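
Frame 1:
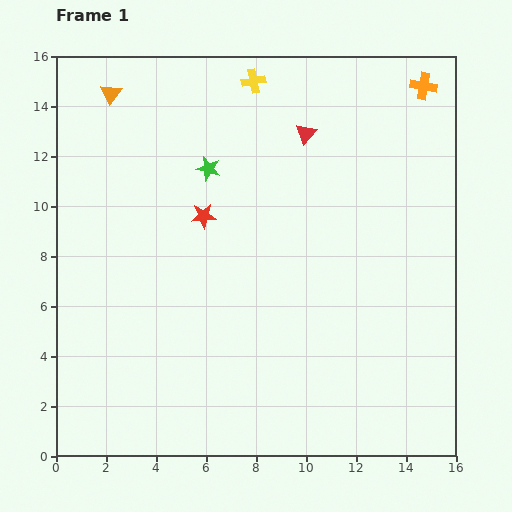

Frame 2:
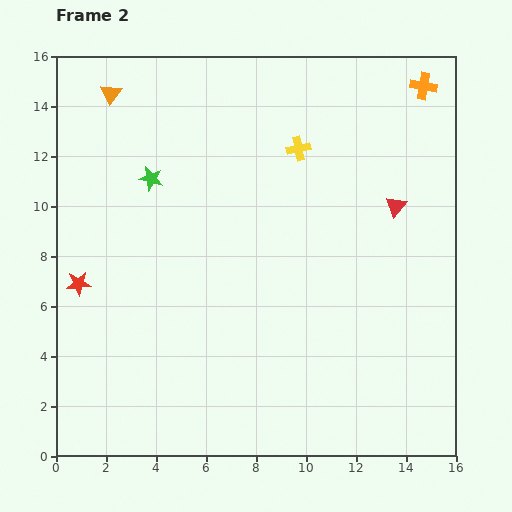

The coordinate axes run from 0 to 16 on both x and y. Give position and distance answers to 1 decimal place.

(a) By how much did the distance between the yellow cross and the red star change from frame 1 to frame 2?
+4.5

Distance in frame 1: 5.8. Distance in frame 2: 10.3.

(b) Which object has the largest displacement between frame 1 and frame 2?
the red star

(moved 5.7; next 4.6)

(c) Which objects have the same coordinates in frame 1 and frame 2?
the orange cross, the orange triangle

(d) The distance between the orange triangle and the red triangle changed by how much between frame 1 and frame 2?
+4.3

Distance in frame 1: 8.0. Distance in frame 2: 12.3.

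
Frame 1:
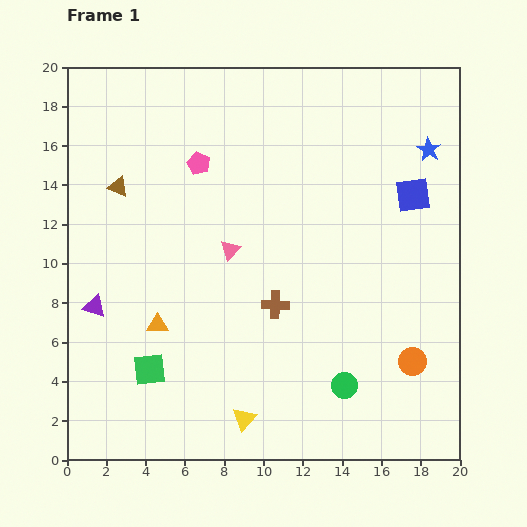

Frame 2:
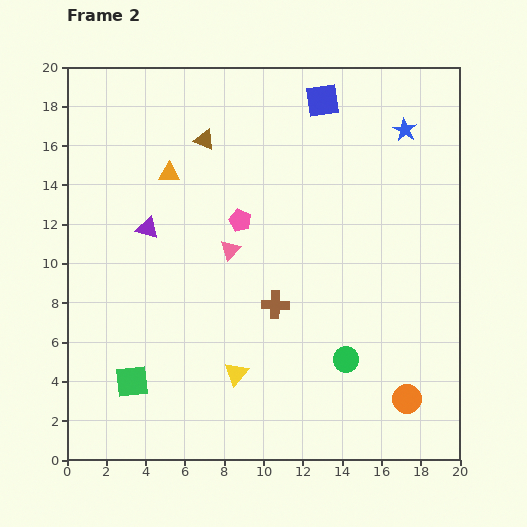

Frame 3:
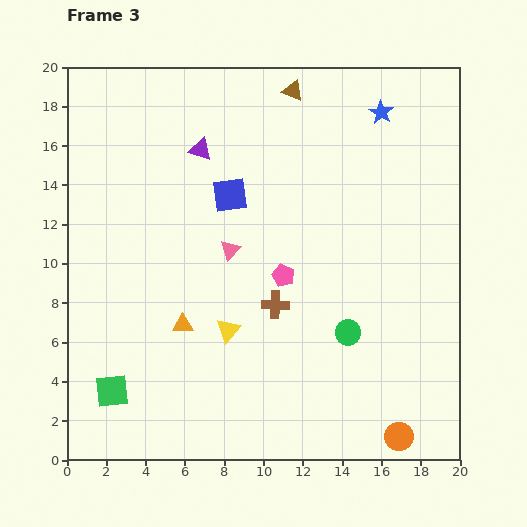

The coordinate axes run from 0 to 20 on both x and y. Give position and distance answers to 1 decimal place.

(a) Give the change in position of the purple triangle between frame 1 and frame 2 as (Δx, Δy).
(2.7, 4.0)

The purple triangle was at (1.4, 7.8) in frame 1 and (4.1, 11.8) in frame 2.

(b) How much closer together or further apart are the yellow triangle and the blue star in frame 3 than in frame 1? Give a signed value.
-3.0

Distance in frame 1: 16.6. Distance in frame 3: 13.6.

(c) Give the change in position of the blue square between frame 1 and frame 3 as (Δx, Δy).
(-9.3, 0.0)

The blue square was at (17.6, 13.5) in frame 1 and (8.3, 13.5) in frame 3.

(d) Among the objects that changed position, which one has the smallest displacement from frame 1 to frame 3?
the orange triangle

(moved 1.3)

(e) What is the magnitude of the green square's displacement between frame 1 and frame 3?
2.2

The green square moved from (4.2, 4.6) to (2.3, 3.5), a distance of √(1.9² + 1.1²) ≈ 2.2.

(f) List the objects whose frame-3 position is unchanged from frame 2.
the brown cross, the pink triangle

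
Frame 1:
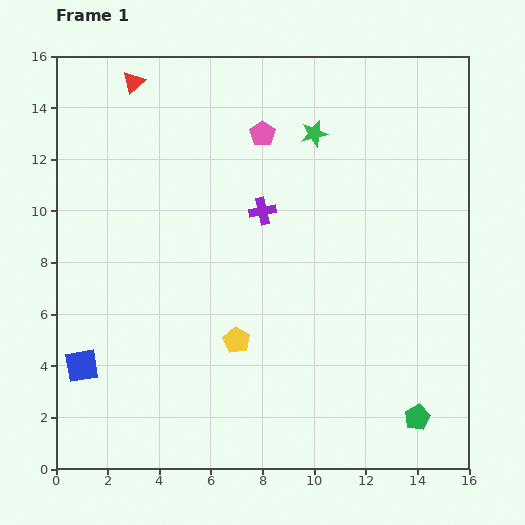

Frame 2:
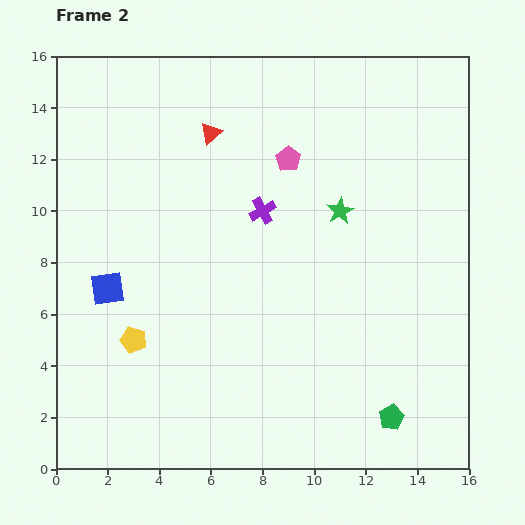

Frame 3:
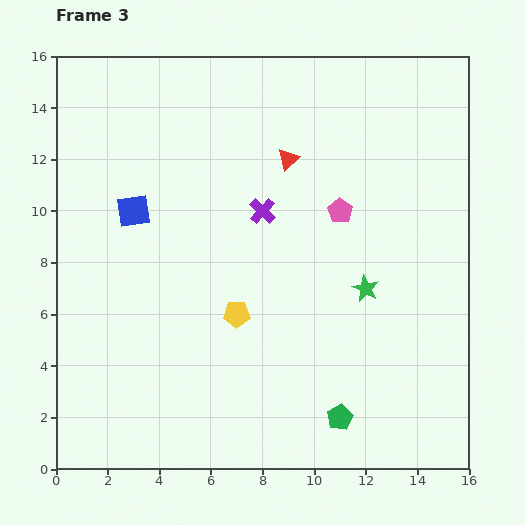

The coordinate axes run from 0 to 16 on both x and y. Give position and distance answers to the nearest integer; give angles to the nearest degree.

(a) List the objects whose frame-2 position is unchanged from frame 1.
the purple cross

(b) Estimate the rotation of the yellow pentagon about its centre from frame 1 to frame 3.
30° counter-clockwise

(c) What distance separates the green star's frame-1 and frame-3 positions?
6

The green star moved from (10, 13) to (12, 7), a distance of √(2² + 6²) ≈ 6.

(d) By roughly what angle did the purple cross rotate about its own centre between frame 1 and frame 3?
36° counter-clockwise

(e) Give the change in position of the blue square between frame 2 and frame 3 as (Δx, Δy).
(1, 3)

The blue square was at (2, 7) in frame 2 and (3, 10) in frame 3.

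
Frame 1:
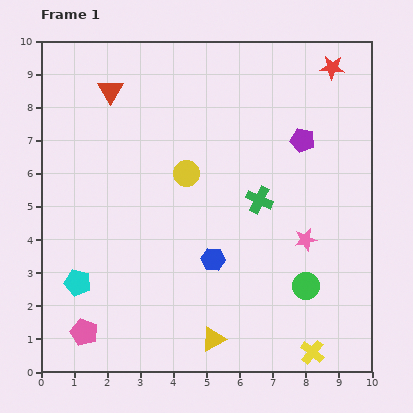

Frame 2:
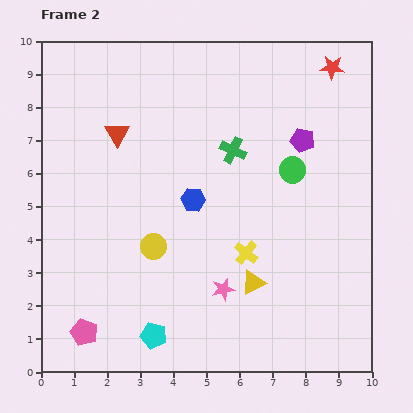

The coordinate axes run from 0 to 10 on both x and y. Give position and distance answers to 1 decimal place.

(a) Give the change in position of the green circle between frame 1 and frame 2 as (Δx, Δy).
(-0.4, 3.5)

The green circle was at (8.0, 2.6) in frame 1 and (7.6, 6.1) in frame 2.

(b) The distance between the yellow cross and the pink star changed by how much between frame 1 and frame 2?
-2.1

Distance in frame 1: 3.4. Distance in frame 2: 1.3.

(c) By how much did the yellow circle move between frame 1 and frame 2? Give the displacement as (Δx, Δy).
(-1.0, -2.2)

The yellow circle was at (4.4, 6.0) in frame 1 and (3.4, 3.8) in frame 2.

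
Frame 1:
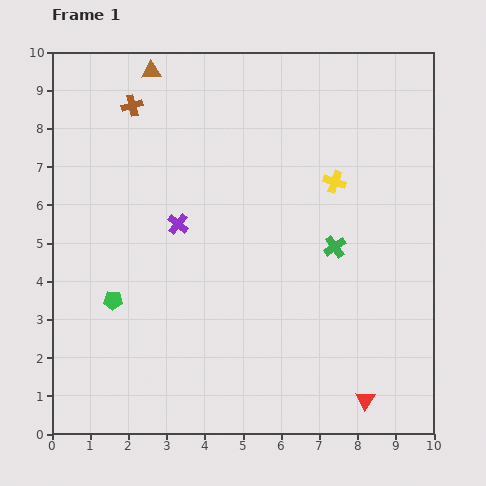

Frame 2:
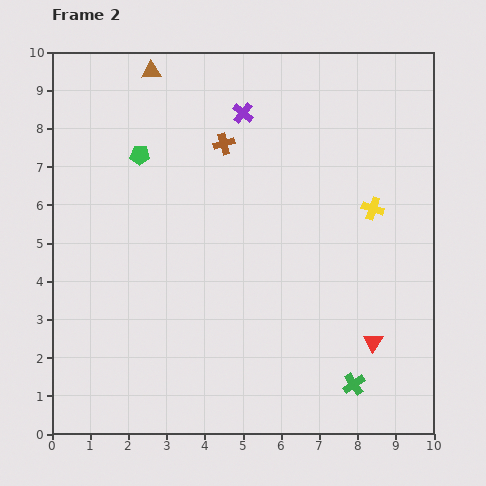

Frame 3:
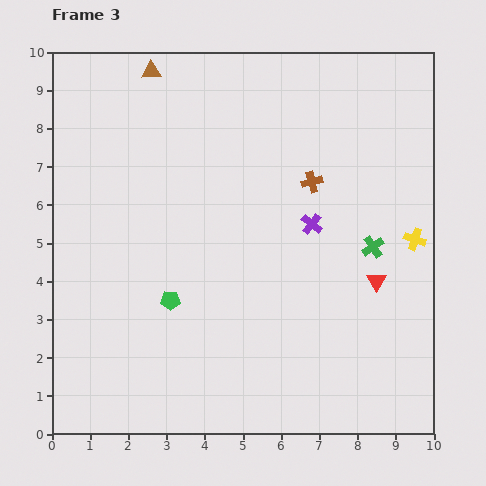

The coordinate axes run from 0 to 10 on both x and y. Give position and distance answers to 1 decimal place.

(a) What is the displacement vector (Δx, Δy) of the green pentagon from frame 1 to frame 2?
(0.7, 3.8)

The green pentagon was at (1.6, 3.5) in frame 1 and (2.3, 7.3) in frame 2.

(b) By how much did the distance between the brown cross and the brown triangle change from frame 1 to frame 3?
+4.1

Distance in frame 1: 1.0. Distance in frame 3: 5.1.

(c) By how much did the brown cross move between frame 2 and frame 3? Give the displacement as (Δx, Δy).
(2.3, -1.0)

The brown cross was at (4.5, 7.6) in frame 2 and (6.8, 6.6) in frame 3.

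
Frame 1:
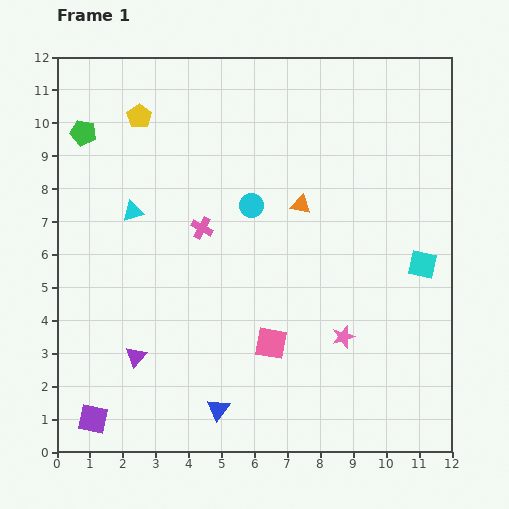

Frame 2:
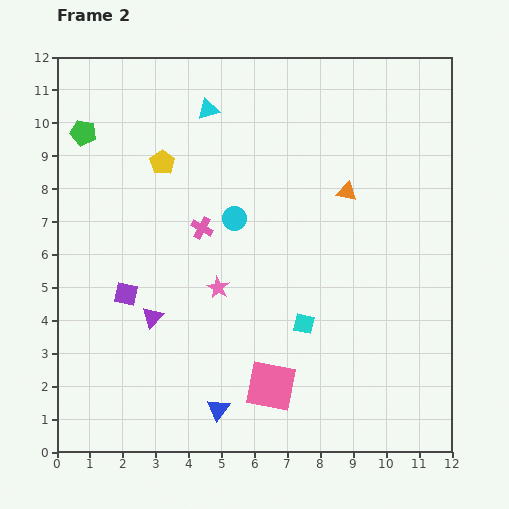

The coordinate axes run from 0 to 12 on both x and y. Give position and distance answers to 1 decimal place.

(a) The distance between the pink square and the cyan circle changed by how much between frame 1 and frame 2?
+1.0

Distance in frame 1: 4.2. Distance in frame 2: 5.2.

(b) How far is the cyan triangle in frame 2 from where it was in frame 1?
3.9

The cyan triangle moved from (2.3, 7.3) to (4.6, 10.4), a distance of √(2.3² + 3.1²) ≈ 3.9.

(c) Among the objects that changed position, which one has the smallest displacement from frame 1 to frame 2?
the cyan circle

(moved 0.6)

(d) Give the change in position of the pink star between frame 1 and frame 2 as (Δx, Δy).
(-3.8, 1.5)

The pink star was at (8.7, 3.5) in frame 1 and (4.9, 5.0) in frame 2.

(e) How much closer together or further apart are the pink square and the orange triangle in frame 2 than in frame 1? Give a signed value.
+2.0

Distance in frame 1: 4.3. Distance in frame 2: 6.3.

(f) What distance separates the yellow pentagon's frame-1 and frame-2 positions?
1.6

The yellow pentagon moved from (2.5, 10.2) to (3.2, 8.8), a distance of √(0.7² + 1.4²) ≈ 1.6.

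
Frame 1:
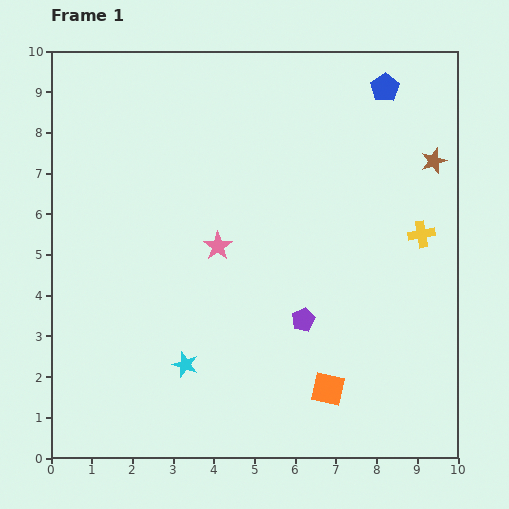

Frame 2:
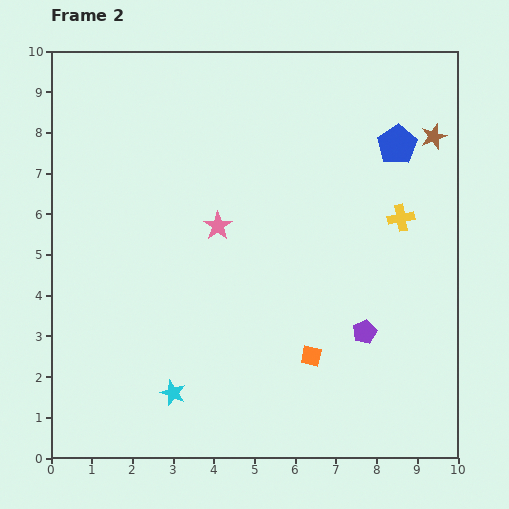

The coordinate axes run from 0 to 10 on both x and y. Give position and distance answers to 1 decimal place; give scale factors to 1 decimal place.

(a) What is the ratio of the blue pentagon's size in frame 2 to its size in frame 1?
1.4×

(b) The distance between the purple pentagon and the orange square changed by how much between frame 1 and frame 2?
-0.4

Distance in frame 1: 1.8. Distance in frame 2: 1.4.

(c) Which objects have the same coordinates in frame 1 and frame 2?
none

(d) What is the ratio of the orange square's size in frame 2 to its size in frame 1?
0.6×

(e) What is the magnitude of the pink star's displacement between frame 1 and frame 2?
0.5

The pink star moved from (4.1, 5.2) to (4.1, 5.7), a distance of √(0.0² + 0.5²) ≈ 0.5.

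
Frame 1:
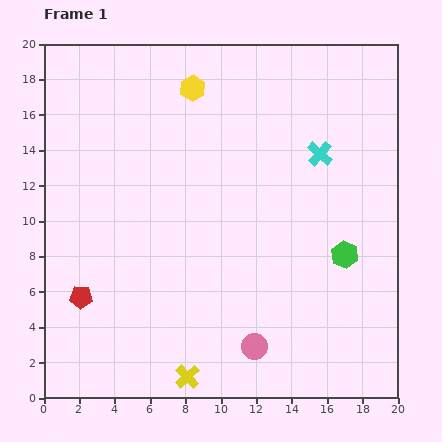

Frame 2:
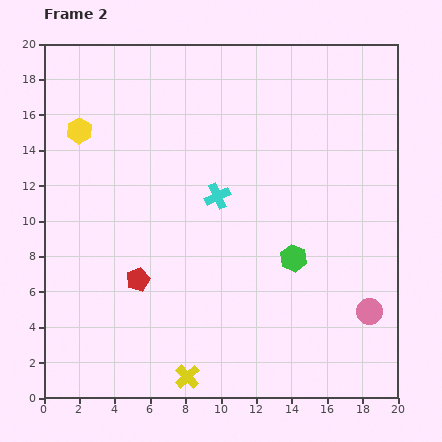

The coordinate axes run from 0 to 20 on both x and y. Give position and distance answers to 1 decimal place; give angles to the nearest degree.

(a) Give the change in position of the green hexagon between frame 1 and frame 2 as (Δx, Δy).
(-2.9, -0.2)

The green hexagon was at (17.0, 8.1) in frame 1 and (14.1, 7.9) in frame 2.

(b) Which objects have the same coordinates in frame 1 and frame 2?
the yellow cross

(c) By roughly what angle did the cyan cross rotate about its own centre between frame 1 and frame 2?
23° clockwise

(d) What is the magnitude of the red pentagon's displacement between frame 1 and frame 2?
3.4

The red pentagon moved from (2.1, 5.7) to (5.3, 6.7), a distance of √(3.2² + 1.0²) ≈ 3.4.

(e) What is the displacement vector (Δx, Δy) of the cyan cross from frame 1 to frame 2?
(-5.8, -2.4)

The cyan cross was at (15.6, 13.8) in frame 1 and (9.8, 11.4) in frame 2.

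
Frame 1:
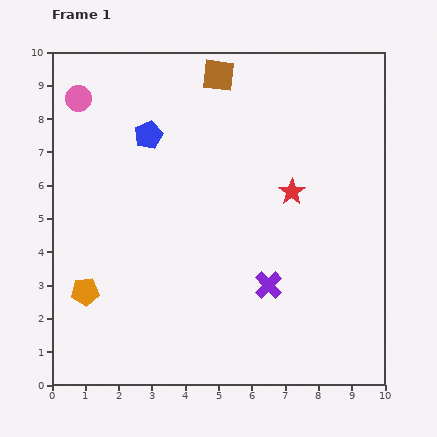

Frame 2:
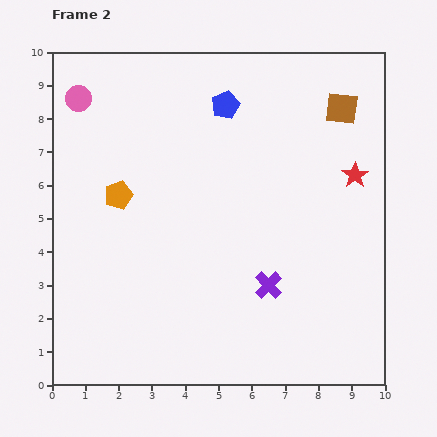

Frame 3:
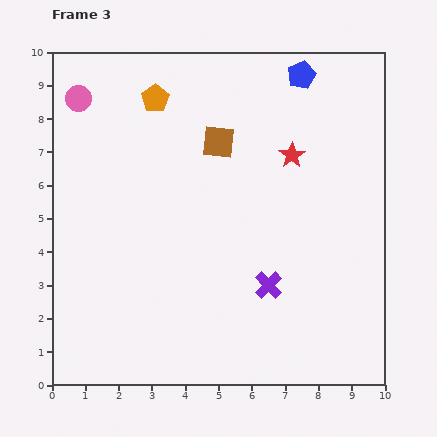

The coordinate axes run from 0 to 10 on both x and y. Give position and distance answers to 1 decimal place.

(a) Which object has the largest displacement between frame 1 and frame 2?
the brown square

(moved 3.8; next 3.1)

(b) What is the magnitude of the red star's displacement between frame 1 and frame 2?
2.0

The red star moved from (7.2, 5.8) to (9.1, 6.3), a distance of √(1.9² + 0.5²) ≈ 2.0.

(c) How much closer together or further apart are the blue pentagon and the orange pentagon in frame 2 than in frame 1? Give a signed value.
-0.9

Distance in frame 1: 5.1. Distance in frame 2: 4.2.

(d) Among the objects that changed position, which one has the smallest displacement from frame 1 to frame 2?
the red star

(moved 2.0)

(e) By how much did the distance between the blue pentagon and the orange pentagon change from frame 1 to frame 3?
-0.6

Distance in frame 1: 5.1. Distance in frame 3: 4.5.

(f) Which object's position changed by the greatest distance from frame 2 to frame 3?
the brown square

(moved 3.8; next 3.1)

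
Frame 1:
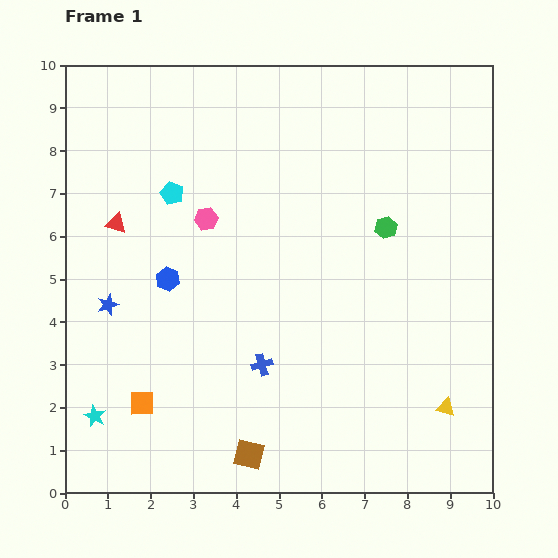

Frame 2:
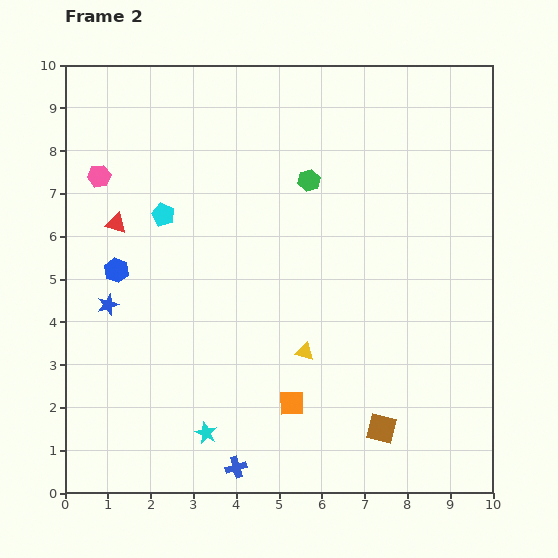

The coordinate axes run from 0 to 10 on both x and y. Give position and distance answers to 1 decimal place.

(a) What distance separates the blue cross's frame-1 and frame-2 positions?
2.5

The blue cross moved from (4.6, 3.0) to (4.0, 0.6), a distance of √(0.6² + 2.4²) ≈ 2.5.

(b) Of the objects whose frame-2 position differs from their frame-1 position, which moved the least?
the cyan pentagon

(moved 0.5)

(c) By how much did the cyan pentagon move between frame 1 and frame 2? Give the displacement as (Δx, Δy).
(-0.2, -0.5)

The cyan pentagon was at (2.5, 7.0) in frame 1 and (2.3, 6.5) in frame 2.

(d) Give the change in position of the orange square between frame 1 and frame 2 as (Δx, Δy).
(3.5, 0.0)

The orange square was at (1.8, 2.1) in frame 1 and (5.3, 2.1) in frame 2.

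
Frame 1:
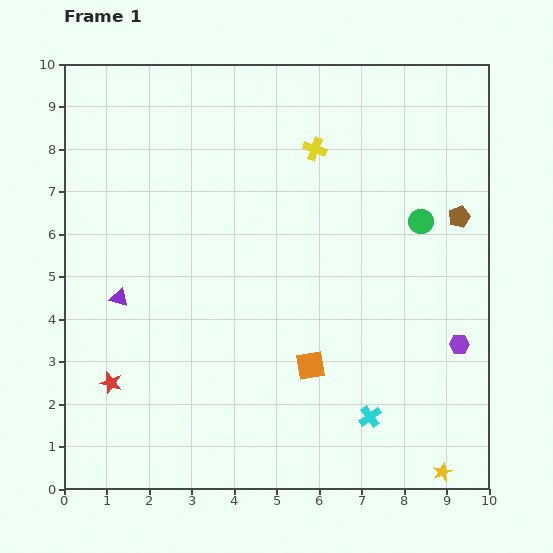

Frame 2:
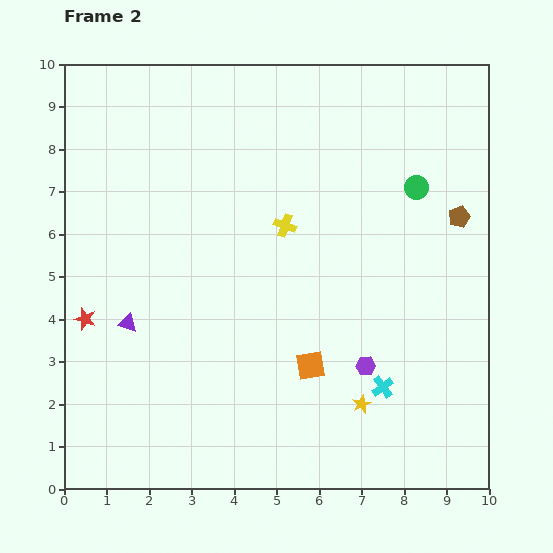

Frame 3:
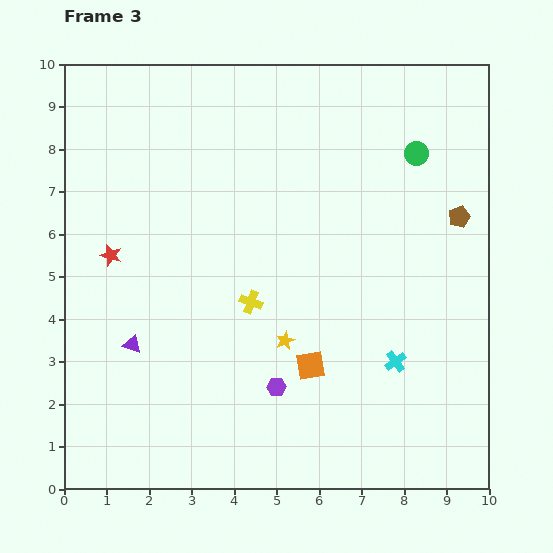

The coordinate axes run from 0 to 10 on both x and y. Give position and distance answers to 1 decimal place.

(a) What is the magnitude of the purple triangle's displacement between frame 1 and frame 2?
0.6

The purple triangle moved from (1.3, 4.5) to (1.5, 3.9), a distance of √(0.2² + 0.6²) ≈ 0.6.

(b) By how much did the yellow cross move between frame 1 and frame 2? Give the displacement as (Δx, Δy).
(-0.7, -1.8)

The yellow cross was at (5.9, 8.0) in frame 1 and (5.2, 6.2) in frame 2.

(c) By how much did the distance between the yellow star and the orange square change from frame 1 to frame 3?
-3.2

Distance in frame 1: 4.0. Distance in frame 3: 0.8.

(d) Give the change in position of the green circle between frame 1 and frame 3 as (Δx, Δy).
(-0.1, 1.6)

The green circle was at (8.4, 6.3) in frame 1 and (8.3, 7.9) in frame 3.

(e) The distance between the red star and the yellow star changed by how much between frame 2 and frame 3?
-2.2

Distance in frame 2: 6.8. Distance in frame 3: 4.6.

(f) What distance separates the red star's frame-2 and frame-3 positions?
1.6

The red star moved from (0.5, 4.0) to (1.1, 5.5), a distance of √(0.6² + 1.5²) ≈ 1.6.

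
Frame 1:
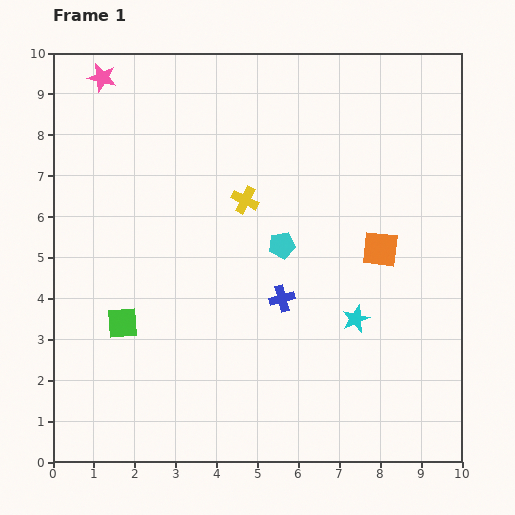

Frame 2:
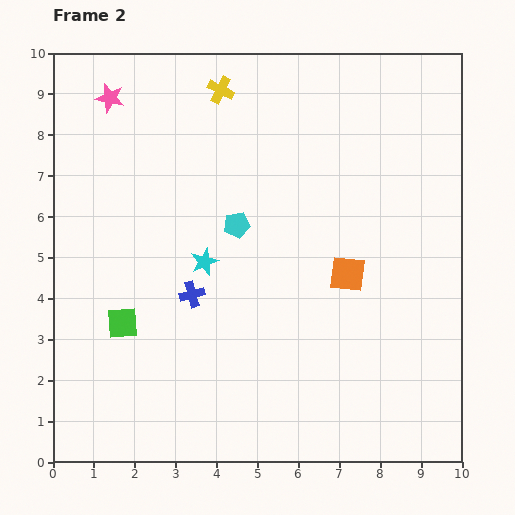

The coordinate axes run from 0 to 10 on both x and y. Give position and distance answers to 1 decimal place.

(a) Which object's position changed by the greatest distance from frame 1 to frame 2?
the cyan star

(moved 4.0; next 2.8)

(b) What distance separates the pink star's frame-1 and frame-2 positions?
0.5

The pink star moved from (1.2, 9.4) to (1.4, 8.9), a distance of √(0.2² + 0.5²) ≈ 0.5.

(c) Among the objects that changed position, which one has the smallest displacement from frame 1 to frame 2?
the pink star

(moved 0.5)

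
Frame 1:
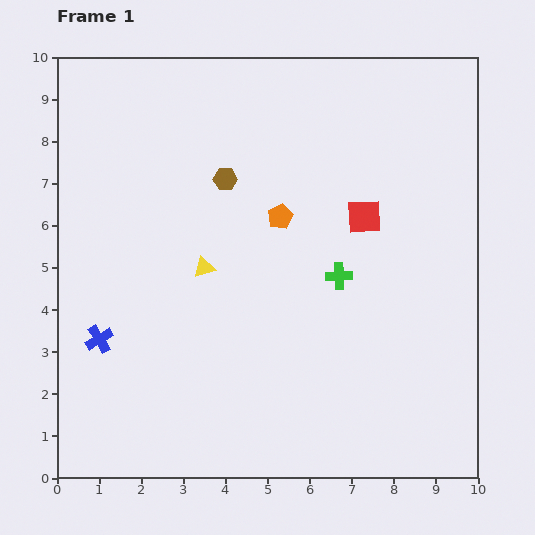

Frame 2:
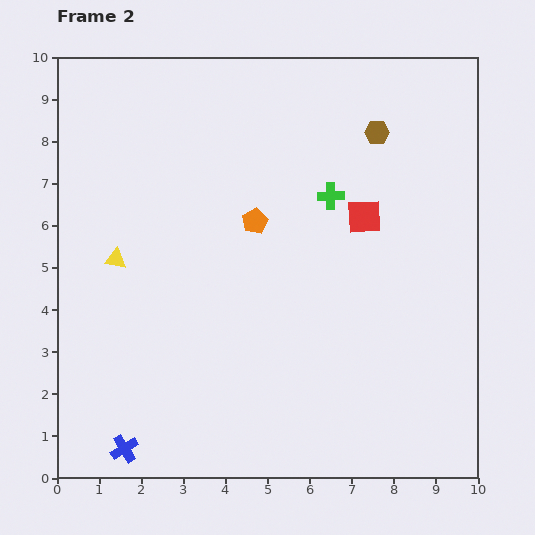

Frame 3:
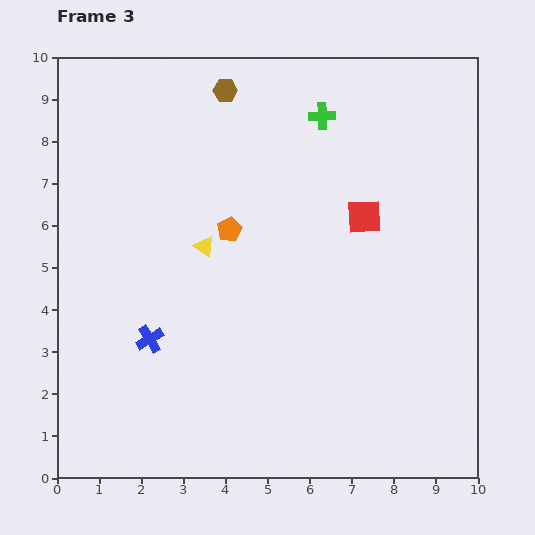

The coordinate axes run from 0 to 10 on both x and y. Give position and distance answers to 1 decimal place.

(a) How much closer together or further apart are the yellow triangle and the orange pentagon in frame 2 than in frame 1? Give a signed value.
+1.2

Distance in frame 1: 2.2. Distance in frame 2: 3.4.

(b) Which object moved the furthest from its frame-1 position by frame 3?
the green cross

(moved 3.8; next 2.1)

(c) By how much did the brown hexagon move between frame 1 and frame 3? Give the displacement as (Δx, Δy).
(0.0, 2.1)

The brown hexagon was at (4.0, 7.1) in frame 1 and (4.0, 9.2) in frame 3.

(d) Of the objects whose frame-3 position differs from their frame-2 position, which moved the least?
the orange pentagon

(moved 0.6)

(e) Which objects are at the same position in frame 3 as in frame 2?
the red square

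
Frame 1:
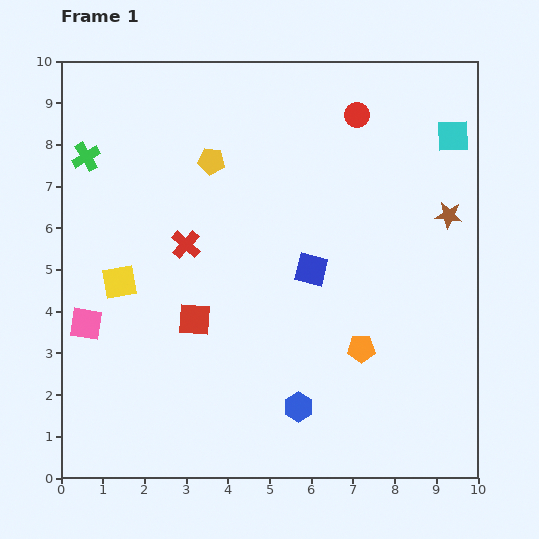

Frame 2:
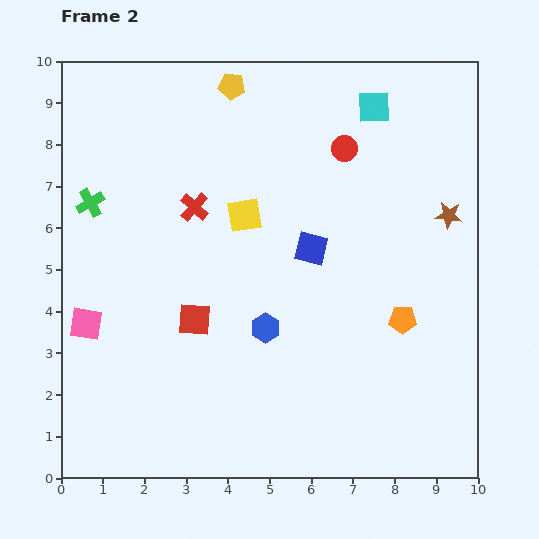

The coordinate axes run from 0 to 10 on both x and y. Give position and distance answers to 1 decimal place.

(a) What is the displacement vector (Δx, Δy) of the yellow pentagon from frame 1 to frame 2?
(0.5, 1.8)

The yellow pentagon was at (3.6, 7.6) in frame 1 and (4.1, 9.4) in frame 2.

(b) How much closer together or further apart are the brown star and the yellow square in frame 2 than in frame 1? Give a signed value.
-3.2

Distance in frame 1: 8.1. Distance in frame 2: 4.9.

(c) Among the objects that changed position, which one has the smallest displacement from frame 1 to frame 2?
the blue square

(moved 0.5)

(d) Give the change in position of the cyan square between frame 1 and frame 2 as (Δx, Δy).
(-1.9, 0.7)

The cyan square was at (9.4, 8.2) in frame 1 and (7.5, 8.9) in frame 2.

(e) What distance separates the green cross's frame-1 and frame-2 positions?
1.1

The green cross moved from (0.6, 7.7) to (0.7, 6.6), a distance of √(0.1² + 1.1²) ≈ 1.1.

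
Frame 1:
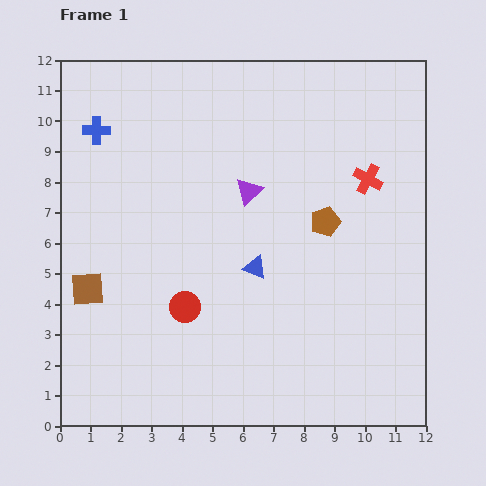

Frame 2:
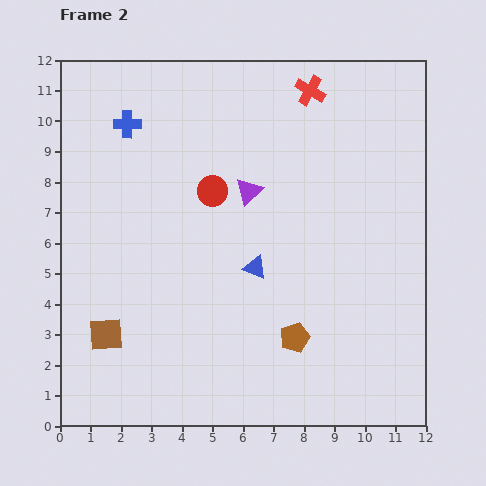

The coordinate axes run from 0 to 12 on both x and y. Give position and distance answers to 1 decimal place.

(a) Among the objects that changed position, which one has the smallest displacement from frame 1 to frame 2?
the blue cross

(moved 1.0)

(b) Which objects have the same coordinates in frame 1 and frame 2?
the blue triangle, the purple triangle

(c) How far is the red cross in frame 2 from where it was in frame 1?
3.5

The red cross moved from (10.1, 8.1) to (8.2, 11.0), a distance of √(1.9² + 2.9²) ≈ 3.5.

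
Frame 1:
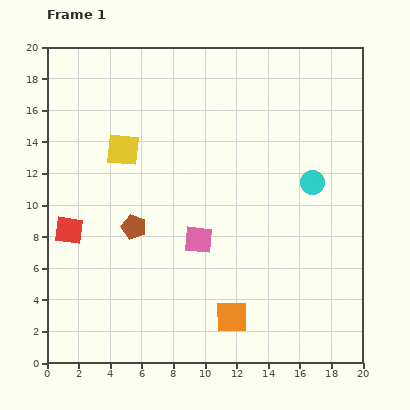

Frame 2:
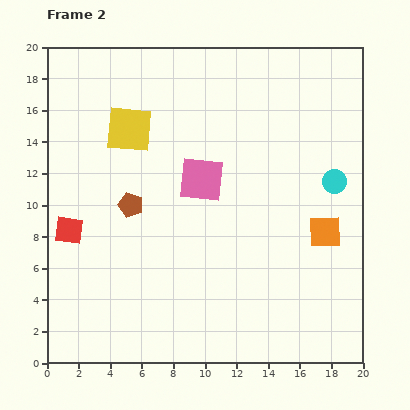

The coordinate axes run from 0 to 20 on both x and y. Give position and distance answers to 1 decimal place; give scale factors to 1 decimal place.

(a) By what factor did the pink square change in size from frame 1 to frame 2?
1.6×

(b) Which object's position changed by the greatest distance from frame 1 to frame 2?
the orange square

(moved 8.0; next 3.8)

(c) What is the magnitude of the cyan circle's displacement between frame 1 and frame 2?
1.4

The cyan circle moved from (16.8, 11.4) to (18.2, 11.5), a distance of √(1.4² + 0.1²) ≈ 1.4.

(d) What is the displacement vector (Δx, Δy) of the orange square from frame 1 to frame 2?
(5.9, 5.4)

The orange square was at (11.7, 2.9) in frame 1 and (17.6, 8.3) in frame 2.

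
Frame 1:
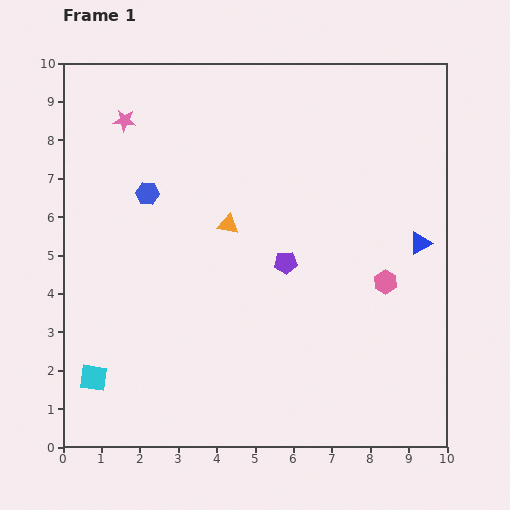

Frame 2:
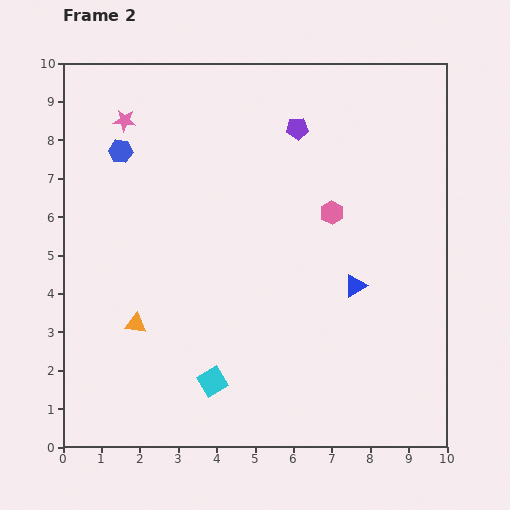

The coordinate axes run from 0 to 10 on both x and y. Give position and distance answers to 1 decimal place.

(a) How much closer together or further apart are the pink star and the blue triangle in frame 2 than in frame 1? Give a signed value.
-0.9

Distance in frame 1: 8.3. Distance in frame 2: 7.4.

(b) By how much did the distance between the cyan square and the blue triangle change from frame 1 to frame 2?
-4.7

Distance in frame 1: 9.2. Distance in frame 2: 4.5.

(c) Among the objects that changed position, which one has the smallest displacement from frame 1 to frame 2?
the blue hexagon

(moved 1.3)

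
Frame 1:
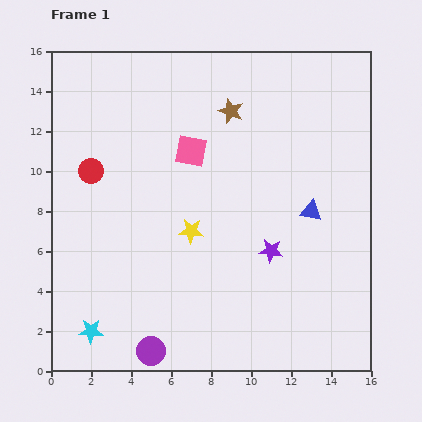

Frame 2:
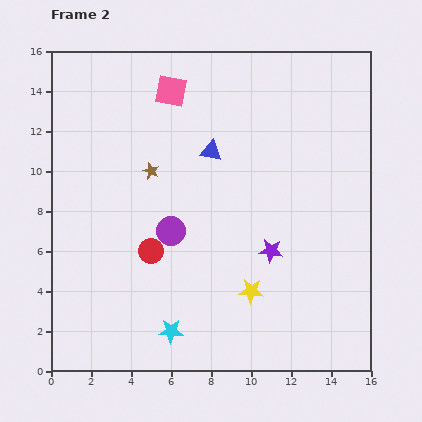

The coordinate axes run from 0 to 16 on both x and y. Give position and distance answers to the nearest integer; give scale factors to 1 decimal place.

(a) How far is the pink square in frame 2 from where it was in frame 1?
3

The pink square moved from (7, 11) to (6, 14), a distance of √(1² + 3²) ≈ 3.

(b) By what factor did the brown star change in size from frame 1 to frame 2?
0.7×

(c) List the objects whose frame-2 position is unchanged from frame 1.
the purple star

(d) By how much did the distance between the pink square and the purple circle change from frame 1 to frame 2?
-3

Distance in frame 1: 10. Distance in frame 2: 7.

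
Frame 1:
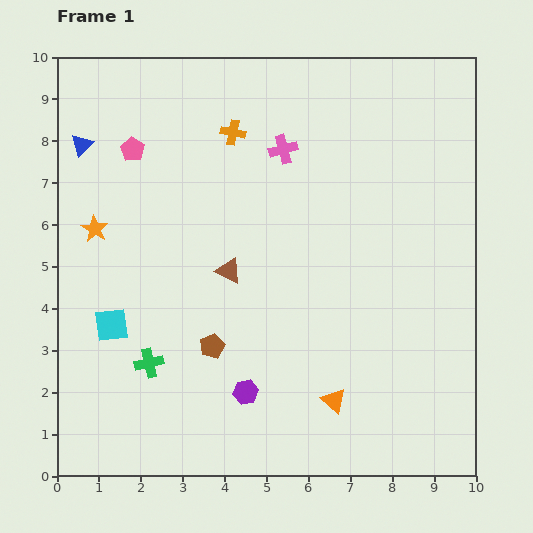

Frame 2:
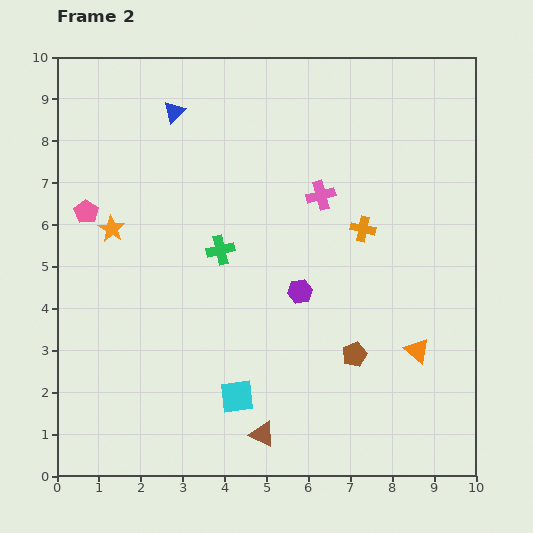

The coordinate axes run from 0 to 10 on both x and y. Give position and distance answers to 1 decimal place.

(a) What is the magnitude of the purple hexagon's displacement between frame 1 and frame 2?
2.7

The purple hexagon moved from (4.5, 2.0) to (5.8, 4.4), a distance of √(1.3² + 2.4²) ≈ 2.7.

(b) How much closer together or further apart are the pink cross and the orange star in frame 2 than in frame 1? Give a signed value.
+0.2

Distance in frame 1: 4.9. Distance in frame 2: 5.1.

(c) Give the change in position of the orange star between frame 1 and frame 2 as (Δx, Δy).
(0.4, 0.0)

The orange star was at (0.9, 5.9) in frame 1 and (1.3, 5.9) in frame 2.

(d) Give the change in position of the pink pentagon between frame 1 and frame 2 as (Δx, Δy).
(-1.1, -1.5)

The pink pentagon was at (1.8, 7.8) in frame 1 and (0.7, 6.3) in frame 2.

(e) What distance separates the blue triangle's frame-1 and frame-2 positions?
2.3

The blue triangle moved from (0.6, 7.9) to (2.8, 8.7), a distance of √(2.2² + 0.8²) ≈ 2.3.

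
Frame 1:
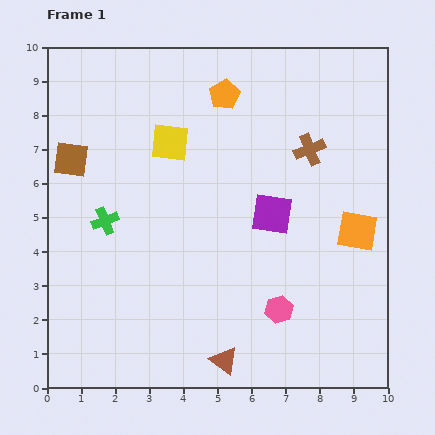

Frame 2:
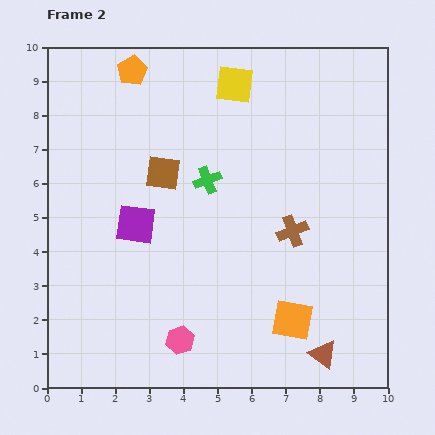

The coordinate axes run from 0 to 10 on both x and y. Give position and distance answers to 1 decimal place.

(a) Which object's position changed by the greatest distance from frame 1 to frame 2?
the purple square

(moved 4.0; next 3.2)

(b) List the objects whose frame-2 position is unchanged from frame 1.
none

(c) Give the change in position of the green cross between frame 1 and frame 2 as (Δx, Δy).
(3.0, 1.2)

The green cross was at (1.7, 4.9) in frame 1 and (4.7, 6.1) in frame 2.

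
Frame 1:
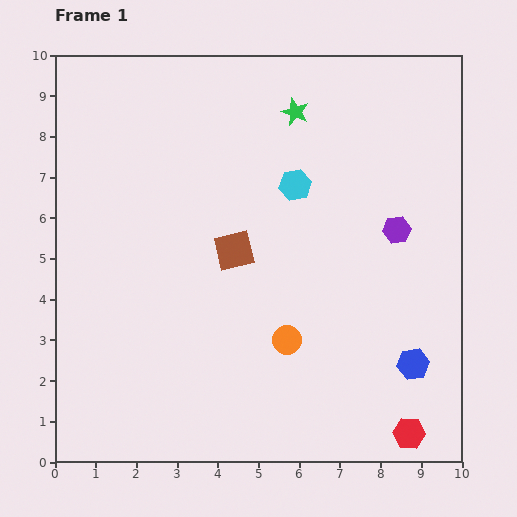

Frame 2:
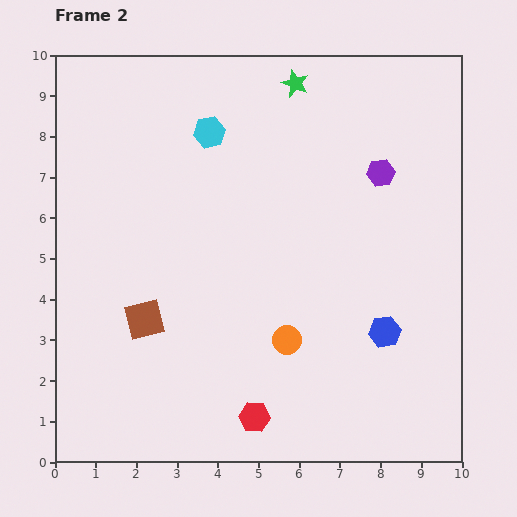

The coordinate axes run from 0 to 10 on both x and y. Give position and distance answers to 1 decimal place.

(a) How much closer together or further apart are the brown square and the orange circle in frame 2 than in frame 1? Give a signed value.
+0.9

Distance in frame 1: 2.6. Distance in frame 2: 3.5.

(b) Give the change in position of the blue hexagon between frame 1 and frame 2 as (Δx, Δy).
(-0.7, 0.8)

The blue hexagon was at (8.8, 2.4) in frame 1 and (8.1, 3.2) in frame 2.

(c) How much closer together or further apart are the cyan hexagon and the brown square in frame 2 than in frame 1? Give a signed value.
+2.7

Distance in frame 1: 2.2. Distance in frame 2: 4.9.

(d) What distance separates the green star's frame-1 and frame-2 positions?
0.7

The green star moved from (5.9, 8.6) to (5.9, 9.3), a distance of √(0.0² + 0.7²) ≈ 0.7.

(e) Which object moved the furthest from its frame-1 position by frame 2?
the red hexagon

(moved 3.8; next 2.8)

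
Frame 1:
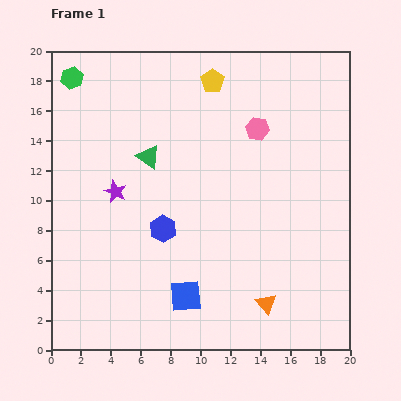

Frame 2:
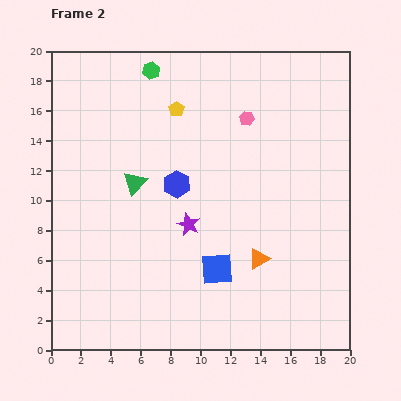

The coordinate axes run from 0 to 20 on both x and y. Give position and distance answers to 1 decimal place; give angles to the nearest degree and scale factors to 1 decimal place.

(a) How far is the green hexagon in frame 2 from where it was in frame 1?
5.3

The green hexagon moved from (1.4, 18.2) to (6.7, 18.7), a distance of √(5.3² + 0.5²) ≈ 5.3.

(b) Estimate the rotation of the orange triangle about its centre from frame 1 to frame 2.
42° clockwise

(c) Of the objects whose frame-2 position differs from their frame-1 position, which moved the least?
the pink hexagon

(moved 1.0)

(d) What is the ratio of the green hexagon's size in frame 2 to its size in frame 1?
0.8×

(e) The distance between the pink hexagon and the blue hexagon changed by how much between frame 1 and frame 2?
-2.8

Distance in frame 1: 9.2. Distance in frame 2: 6.4.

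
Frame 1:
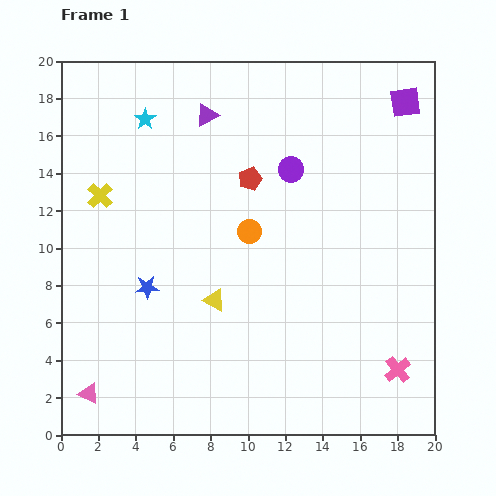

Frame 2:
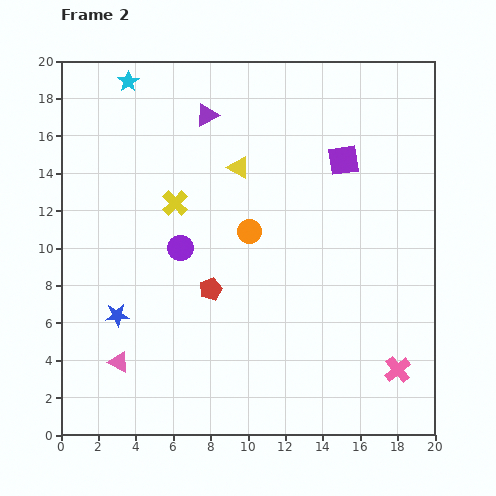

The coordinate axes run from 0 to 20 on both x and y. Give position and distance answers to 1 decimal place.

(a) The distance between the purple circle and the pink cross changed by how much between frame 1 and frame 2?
+1.2

Distance in frame 1: 12.1. Distance in frame 2: 13.3.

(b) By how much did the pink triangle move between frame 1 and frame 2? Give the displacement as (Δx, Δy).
(1.6, 1.7)

The pink triangle was at (1.5, 2.2) in frame 1 and (3.1, 3.9) in frame 2.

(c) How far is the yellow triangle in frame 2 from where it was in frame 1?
7.2

The yellow triangle moved from (8.2, 7.2) to (9.5, 14.3), a distance of √(1.3² + 7.1²) ≈ 7.2.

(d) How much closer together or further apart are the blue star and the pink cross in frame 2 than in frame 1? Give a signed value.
+1.2

Distance in frame 1: 14.1. Distance in frame 2: 15.3.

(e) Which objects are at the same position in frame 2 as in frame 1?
the purple triangle, the pink cross, the orange circle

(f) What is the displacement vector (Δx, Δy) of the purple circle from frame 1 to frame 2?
(-5.9, -4.2)

The purple circle was at (12.3, 14.2) in frame 1 and (6.4, 10.0) in frame 2.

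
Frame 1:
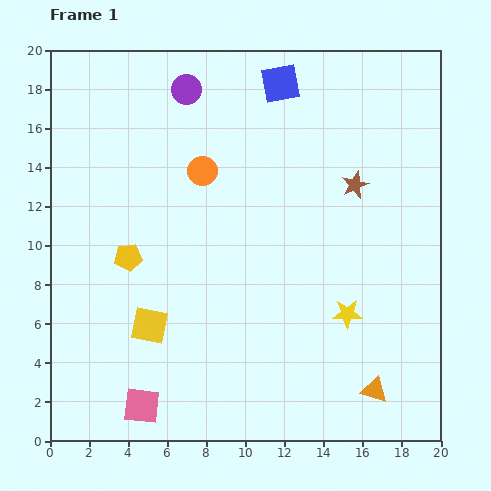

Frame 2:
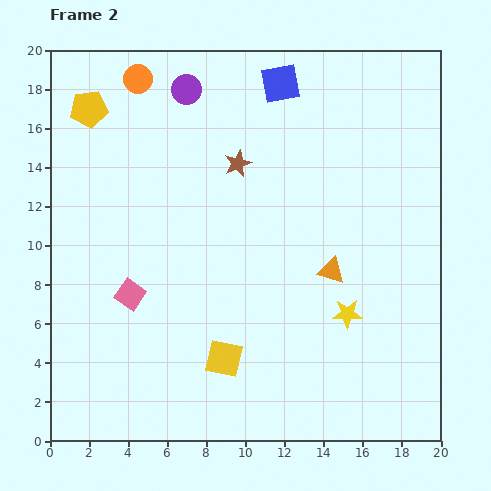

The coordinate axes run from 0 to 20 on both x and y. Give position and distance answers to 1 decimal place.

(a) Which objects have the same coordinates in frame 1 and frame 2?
the purple circle, the yellow star, the blue square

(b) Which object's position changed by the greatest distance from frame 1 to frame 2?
the yellow pentagon

(moved 7.9; next 6.5)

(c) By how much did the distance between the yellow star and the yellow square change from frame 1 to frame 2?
-3.4

Distance in frame 1: 10.1. Distance in frame 2: 6.7.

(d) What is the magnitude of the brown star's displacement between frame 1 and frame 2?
6.1

The brown star moved from (15.6, 13.1) to (9.6, 14.2), a distance of √(6.0² + 1.1²) ≈ 6.1.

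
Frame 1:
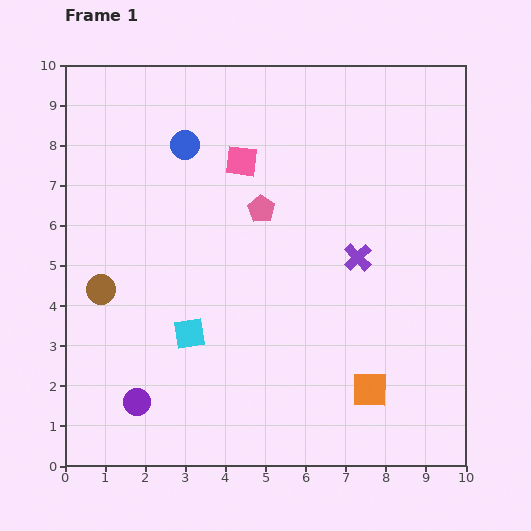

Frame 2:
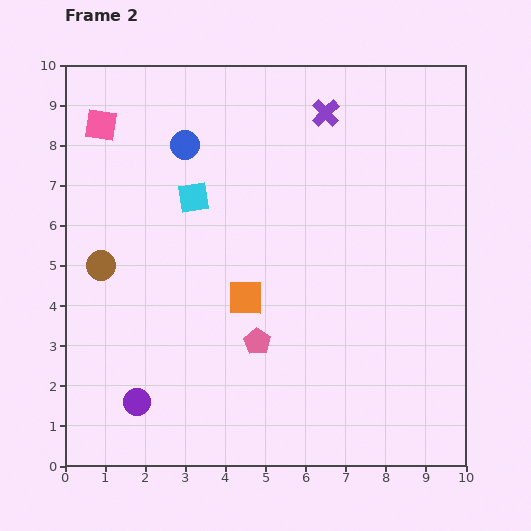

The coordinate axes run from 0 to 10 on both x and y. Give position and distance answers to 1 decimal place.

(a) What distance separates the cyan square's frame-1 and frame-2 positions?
3.4

The cyan square moved from (3.1, 3.3) to (3.2, 6.7), a distance of √(0.1² + 3.4²) ≈ 3.4.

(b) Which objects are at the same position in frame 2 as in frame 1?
the purple circle, the blue circle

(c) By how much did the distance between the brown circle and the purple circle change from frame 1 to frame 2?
+0.6

Distance in frame 1: 2.9. Distance in frame 2: 3.5.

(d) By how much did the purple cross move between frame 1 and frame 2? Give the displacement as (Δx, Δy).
(-0.8, 3.6)

The purple cross was at (7.3, 5.2) in frame 1 and (6.5, 8.8) in frame 2.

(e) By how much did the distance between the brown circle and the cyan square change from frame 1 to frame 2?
+0.4

Distance in frame 1: 2.5. Distance in frame 2: 2.9.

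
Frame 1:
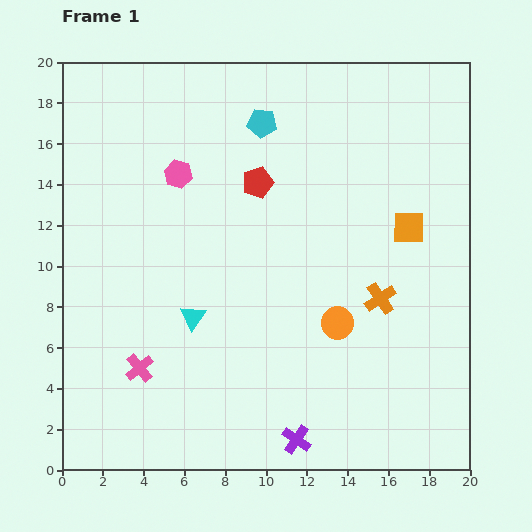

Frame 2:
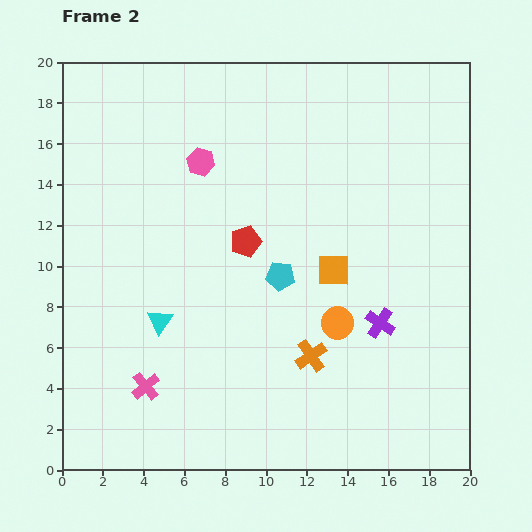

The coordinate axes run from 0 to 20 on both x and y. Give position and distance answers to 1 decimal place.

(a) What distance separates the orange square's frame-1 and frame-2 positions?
4.3

The orange square moved from (17.0, 11.9) to (13.3, 9.8), a distance of √(3.7² + 2.1²) ≈ 4.3.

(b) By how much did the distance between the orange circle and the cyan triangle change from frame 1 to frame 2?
+1.6

Distance in frame 1: 7.1. Distance in frame 2: 8.7.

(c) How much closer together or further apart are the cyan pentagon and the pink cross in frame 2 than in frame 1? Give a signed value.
-4.9

Distance in frame 1: 13.4. Distance in frame 2: 8.5.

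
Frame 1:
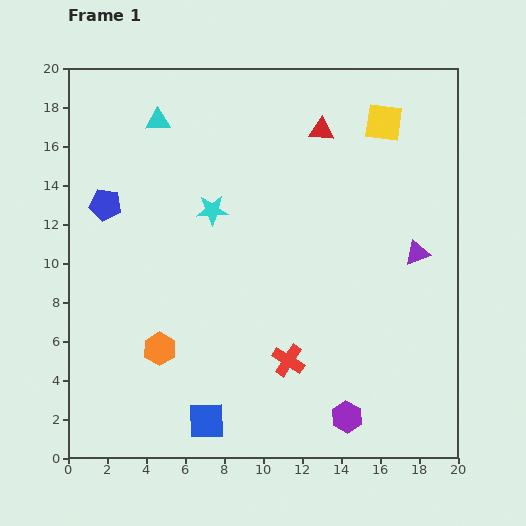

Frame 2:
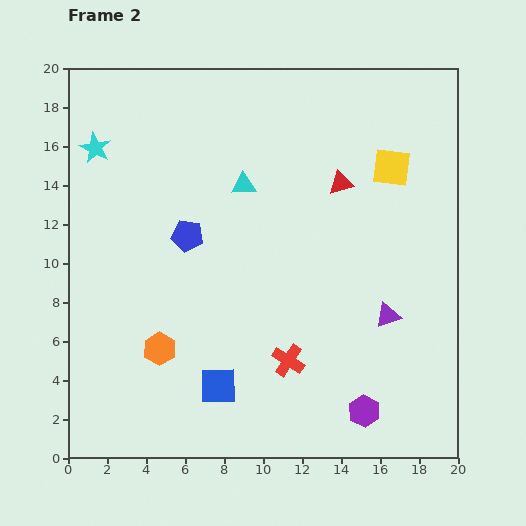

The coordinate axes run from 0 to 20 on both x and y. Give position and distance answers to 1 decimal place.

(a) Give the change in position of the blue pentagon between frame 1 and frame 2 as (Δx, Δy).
(4.2, -1.6)

The blue pentagon was at (1.9, 13.0) in frame 1 and (6.1, 11.4) in frame 2.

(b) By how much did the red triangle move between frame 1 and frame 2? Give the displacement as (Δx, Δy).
(1.0, -2.7)

The red triangle was at (13.0, 16.8) in frame 1 and (14.0, 14.1) in frame 2.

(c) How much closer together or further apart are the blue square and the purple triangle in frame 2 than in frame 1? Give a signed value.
-4.4

Distance in frame 1: 13.8. Distance in frame 2: 9.4.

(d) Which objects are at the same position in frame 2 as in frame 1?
the red cross, the orange hexagon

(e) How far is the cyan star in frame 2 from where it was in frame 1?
6.8

The cyan star moved from (7.4, 12.7) to (1.4, 15.9), a distance of √(6.0² + 3.2²) ≈ 6.8.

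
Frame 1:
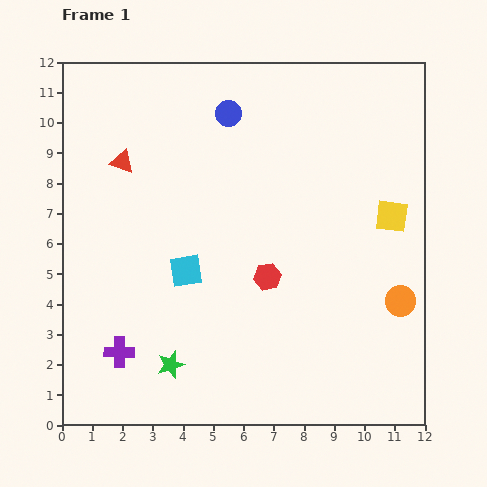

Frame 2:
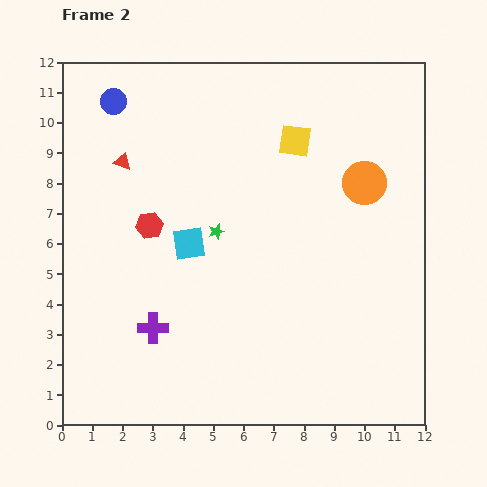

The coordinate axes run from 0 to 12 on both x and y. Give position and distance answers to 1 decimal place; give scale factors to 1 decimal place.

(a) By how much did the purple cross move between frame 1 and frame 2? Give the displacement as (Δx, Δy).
(1.1, 0.8)

The purple cross was at (1.9, 2.4) in frame 1 and (3.0, 3.2) in frame 2.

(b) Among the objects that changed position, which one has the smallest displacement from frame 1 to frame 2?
the cyan square

(moved 0.9)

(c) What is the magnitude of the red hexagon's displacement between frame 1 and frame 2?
4.3

The red hexagon moved from (6.8, 4.9) to (2.9, 6.6), a distance of √(3.9² + 1.7²) ≈ 4.3.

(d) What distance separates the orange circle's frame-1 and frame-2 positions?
4.1

The orange circle moved from (11.2, 4.1) to (10.0, 8.0), a distance of √(1.2² + 3.9²) ≈ 4.1.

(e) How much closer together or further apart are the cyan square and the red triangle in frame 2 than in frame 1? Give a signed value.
-0.7

Distance in frame 1: 4.2. Distance in frame 2: 3.5.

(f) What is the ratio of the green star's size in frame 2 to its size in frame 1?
0.6×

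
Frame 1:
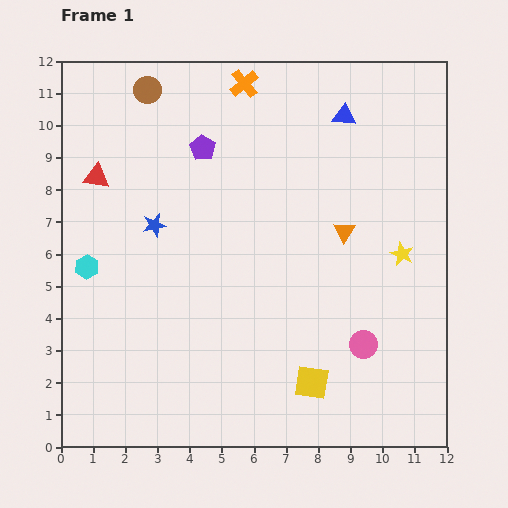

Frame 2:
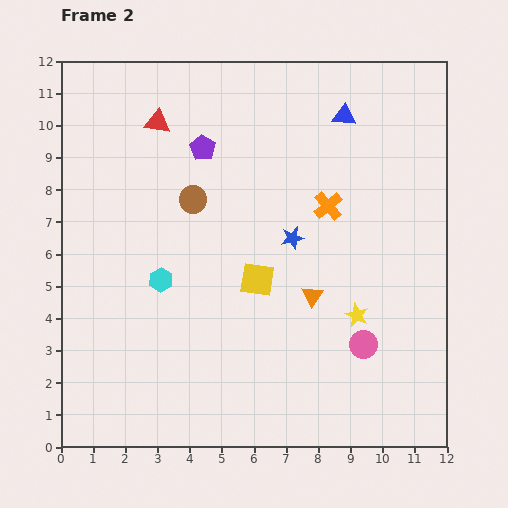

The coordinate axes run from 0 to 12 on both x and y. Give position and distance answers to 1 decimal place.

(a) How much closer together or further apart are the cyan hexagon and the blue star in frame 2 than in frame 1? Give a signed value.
+1.8

Distance in frame 1: 2.5. Distance in frame 2: 4.3.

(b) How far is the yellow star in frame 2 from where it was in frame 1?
2.4

The yellow star moved from (10.6, 6.0) to (9.2, 4.1), a distance of √(1.4² + 1.9²) ≈ 2.4.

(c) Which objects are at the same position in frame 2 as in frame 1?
the blue triangle, the purple pentagon, the pink circle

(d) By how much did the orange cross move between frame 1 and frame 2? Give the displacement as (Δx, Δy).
(2.6, -3.8)

The orange cross was at (5.7, 11.3) in frame 1 and (8.3, 7.5) in frame 2.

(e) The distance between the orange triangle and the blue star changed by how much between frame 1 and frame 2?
-4.0

Distance in frame 1: 5.9. Distance in frame 2: 1.9.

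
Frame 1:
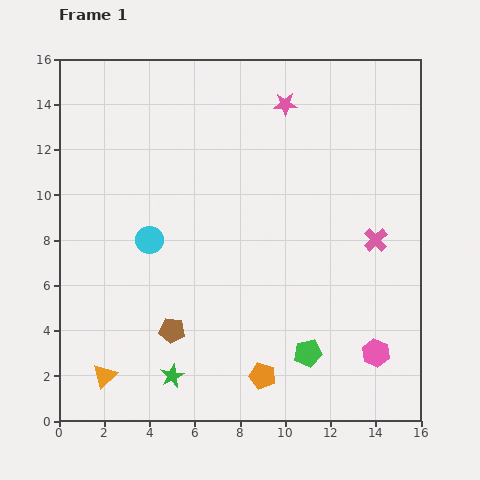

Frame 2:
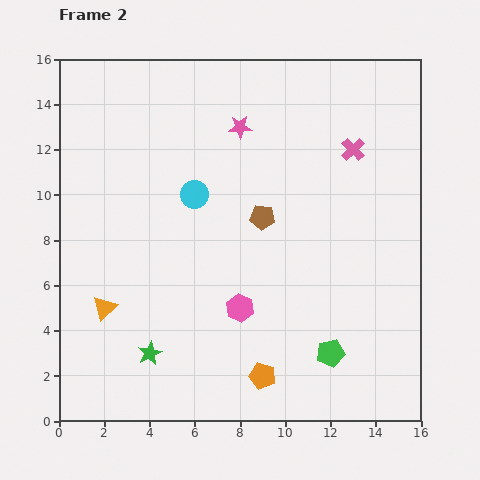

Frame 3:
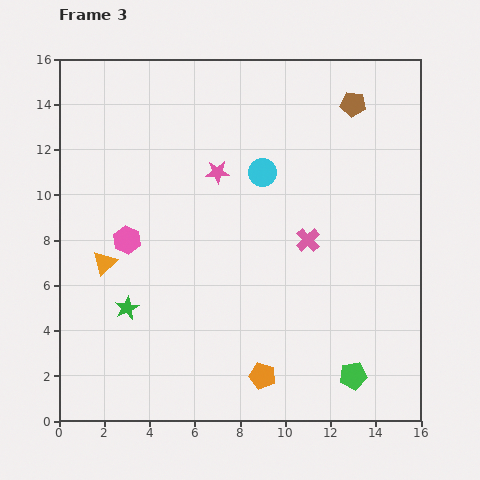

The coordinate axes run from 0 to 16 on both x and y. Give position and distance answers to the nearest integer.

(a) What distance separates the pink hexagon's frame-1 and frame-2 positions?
6

The pink hexagon moved from (14, 3) to (8, 5), a distance of √(6² + 2²) ≈ 6.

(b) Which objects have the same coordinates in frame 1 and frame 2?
the orange pentagon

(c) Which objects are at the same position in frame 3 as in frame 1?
the orange pentagon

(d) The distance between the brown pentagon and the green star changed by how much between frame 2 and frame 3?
+5

Distance in frame 2: 8. Distance in frame 3: 13.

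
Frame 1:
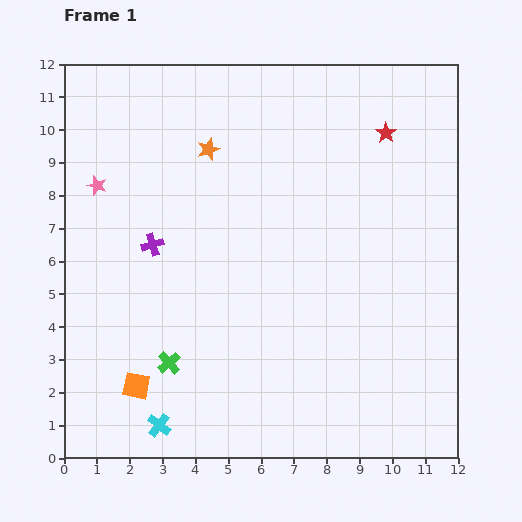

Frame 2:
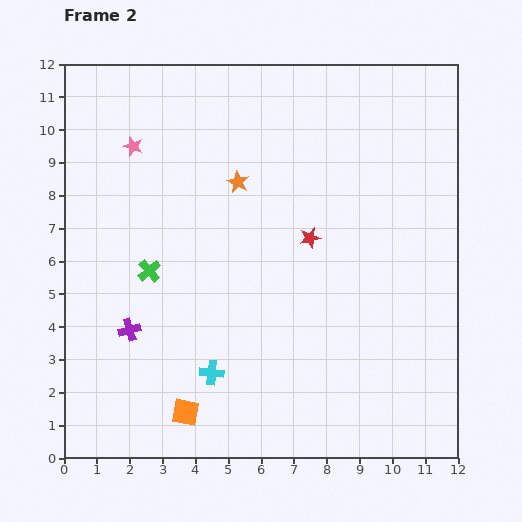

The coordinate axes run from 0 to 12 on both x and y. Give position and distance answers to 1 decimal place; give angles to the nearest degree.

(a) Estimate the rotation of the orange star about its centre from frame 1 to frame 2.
24° counter-clockwise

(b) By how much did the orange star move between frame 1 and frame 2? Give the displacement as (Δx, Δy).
(0.9, -1.0)

The orange star was at (4.4, 9.4) in frame 1 and (5.3, 8.4) in frame 2.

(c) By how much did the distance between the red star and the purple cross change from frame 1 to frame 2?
-1.7

Distance in frame 1: 7.9. Distance in frame 2: 6.2.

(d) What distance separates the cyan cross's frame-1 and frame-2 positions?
2.3

The cyan cross moved from (2.9, 1.0) to (4.5, 2.6), a distance of √(1.6² + 1.6²) ≈ 2.3.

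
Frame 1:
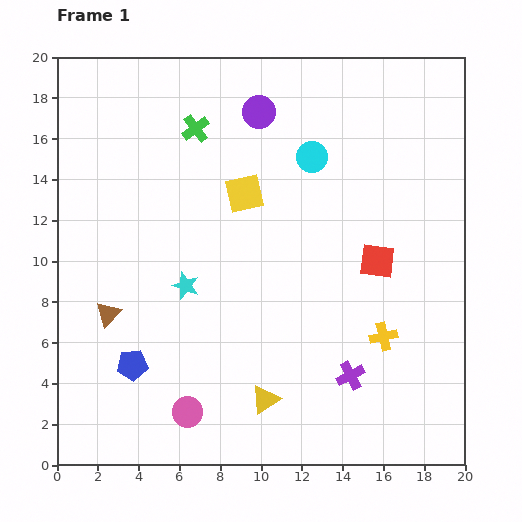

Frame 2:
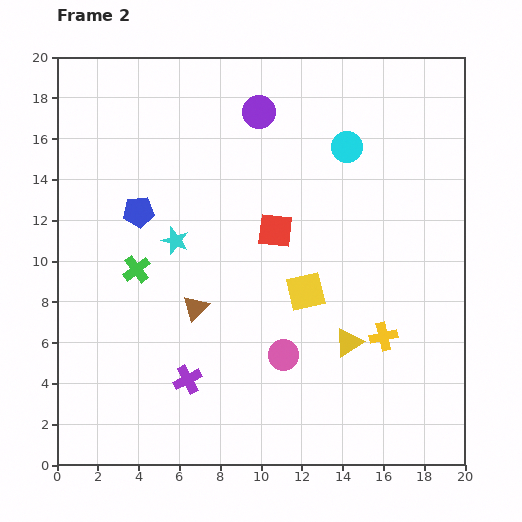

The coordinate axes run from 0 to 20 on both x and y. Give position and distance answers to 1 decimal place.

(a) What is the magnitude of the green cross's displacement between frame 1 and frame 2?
7.5

The green cross moved from (6.8, 16.5) to (3.9, 9.6), a distance of √(2.9² + 6.9²) ≈ 7.5.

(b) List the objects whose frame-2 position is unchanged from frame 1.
the purple circle, the yellow cross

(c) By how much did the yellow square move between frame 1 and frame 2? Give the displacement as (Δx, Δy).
(3.0, -4.8)

The yellow square was at (9.2, 13.3) in frame 1 and (12.2, 8.5) in frame 2.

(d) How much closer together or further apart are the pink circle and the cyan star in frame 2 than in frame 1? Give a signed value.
+1.5

Distance in frame 1: 6.2. Distance in frame 2: 7.7.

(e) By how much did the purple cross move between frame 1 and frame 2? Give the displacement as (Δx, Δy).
(-8.0, -0.2)

The purple cross was at (14.4, 4.4) in frame 1 and (6.4, 4.2) in frame 2.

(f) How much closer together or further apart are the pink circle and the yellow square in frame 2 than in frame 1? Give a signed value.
-7.8

Distance in frame 1: 11.1. Distance in frame 2: 3.3.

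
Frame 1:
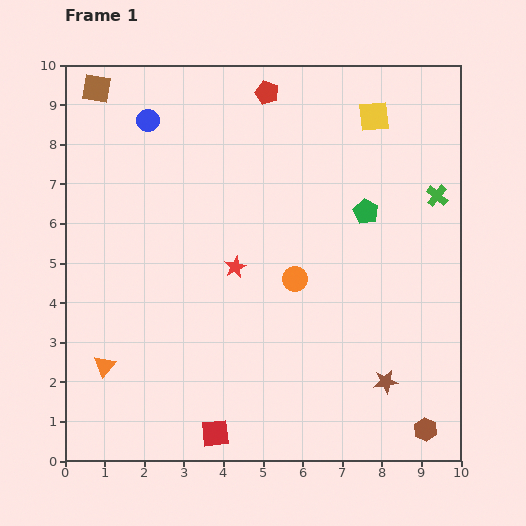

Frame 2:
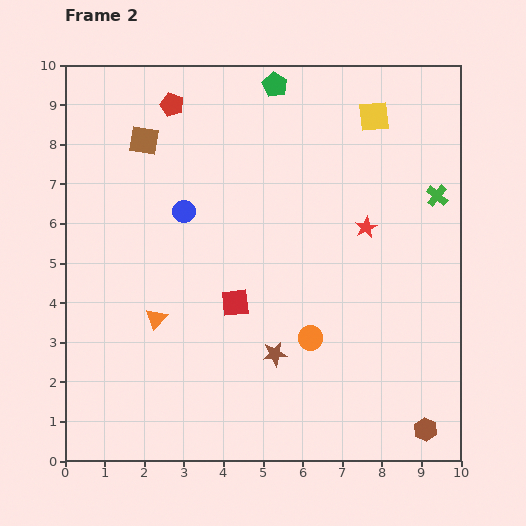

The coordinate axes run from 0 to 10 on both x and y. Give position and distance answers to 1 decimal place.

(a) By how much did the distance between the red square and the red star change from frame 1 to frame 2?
-0.4

Distance in frame 1: 4.2. Distance in frame 2: 3.8.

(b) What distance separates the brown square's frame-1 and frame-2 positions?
1.8

The brown square moved from (0.8, 9.4) to (2.0, 8.1), a distance of √(1.2² + 1.3²) ≈ 1.8.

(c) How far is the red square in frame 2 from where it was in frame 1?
3.3

The red square moved from (3.8, 0.7) to (4.3, 4.0), a distance of √(0.5² + 3.3²) ≈ 3.3.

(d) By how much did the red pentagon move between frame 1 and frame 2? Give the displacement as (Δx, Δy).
(-2.4, -0.3)

The red pentagon was at (5.1, 9.3) in frame 1 and (2.7, 9.0) in frame 2.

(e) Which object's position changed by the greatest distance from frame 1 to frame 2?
the green pentagon

(moved 3.9; next 3.4)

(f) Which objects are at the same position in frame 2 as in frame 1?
the yellow square, the green cross, the brown hexagon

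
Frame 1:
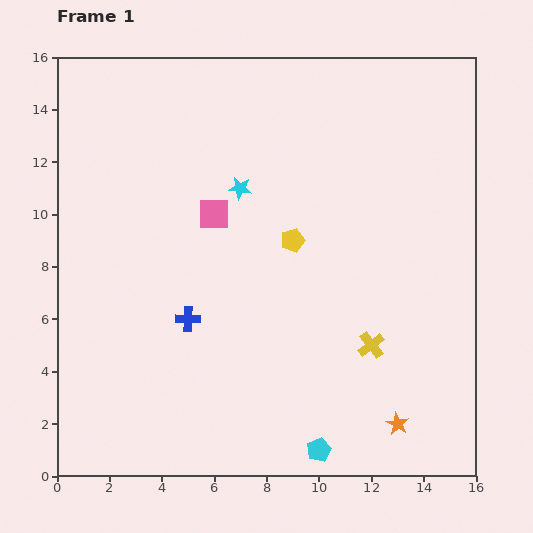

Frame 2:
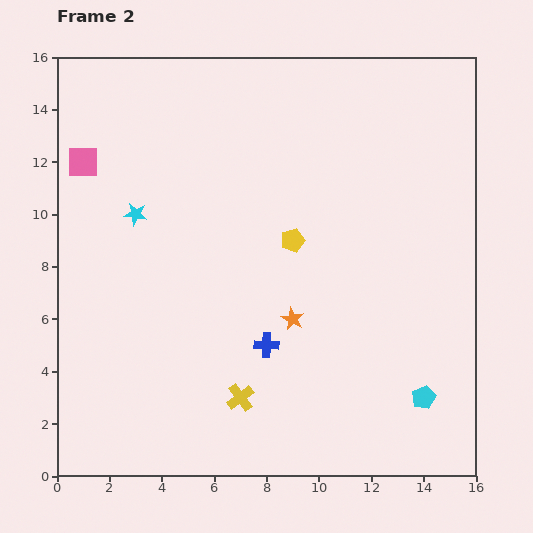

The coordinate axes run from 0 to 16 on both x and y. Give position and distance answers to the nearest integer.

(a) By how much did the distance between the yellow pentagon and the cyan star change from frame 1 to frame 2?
+3

Distance in frame 1: 3. Distance in frame 2: 6.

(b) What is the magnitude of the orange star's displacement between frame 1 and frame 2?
6

The orange star moved from (13, 2) to (9, 6), a distance of √(4² + 4²) ≈ 6.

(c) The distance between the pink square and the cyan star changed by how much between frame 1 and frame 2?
+2

Distance in frame 1: 1. Distance in frame 2: 3.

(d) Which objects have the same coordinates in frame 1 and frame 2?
the yellow pentagon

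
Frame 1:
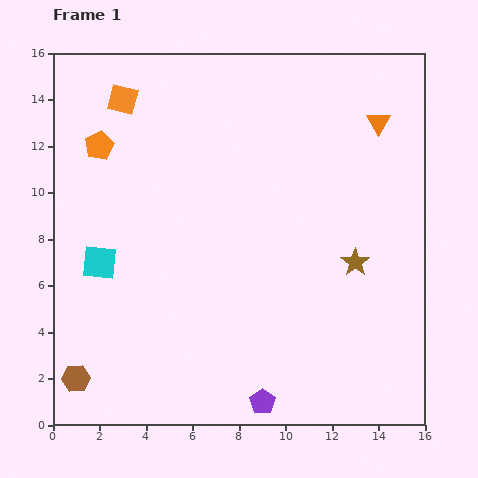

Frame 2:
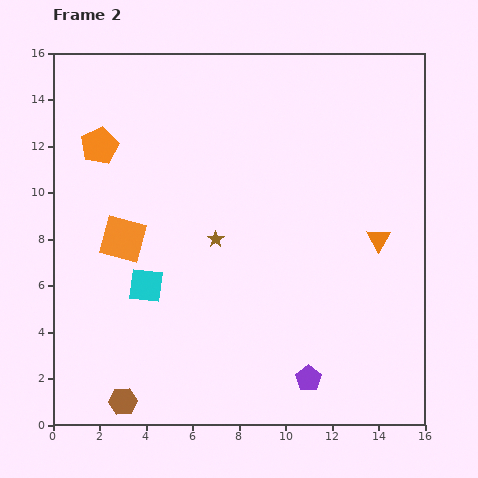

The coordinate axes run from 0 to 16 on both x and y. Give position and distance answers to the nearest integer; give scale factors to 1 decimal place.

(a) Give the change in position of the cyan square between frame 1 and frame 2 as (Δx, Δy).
(2, -1)

The cyan square was at (2, 7) in frame 1 and (4, 6) in frame 2.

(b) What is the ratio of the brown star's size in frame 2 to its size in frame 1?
0.6×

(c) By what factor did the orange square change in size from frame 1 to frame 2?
1.5×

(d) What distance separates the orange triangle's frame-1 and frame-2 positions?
5

The orange triangle moved from (14, 13) to (14, 8), a distance of √(0² + 5²) ≈ 5.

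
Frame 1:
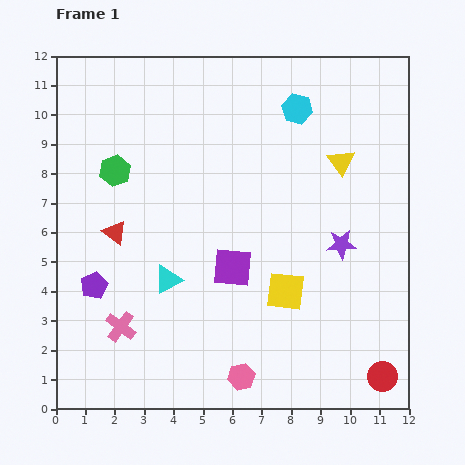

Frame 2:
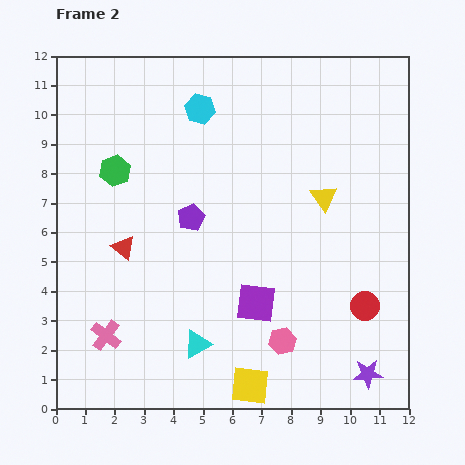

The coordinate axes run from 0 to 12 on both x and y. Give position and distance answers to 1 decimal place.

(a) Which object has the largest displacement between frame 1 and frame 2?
the purple star

(moved 4.5; next 4.0)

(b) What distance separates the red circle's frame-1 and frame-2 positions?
2.5

The red circle moved from (11.1, 1.1) to (10.5, 3.5), a distance of √(0.6² + 2.4²) ≈ 2.5.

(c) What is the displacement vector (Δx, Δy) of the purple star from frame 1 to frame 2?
(0.9, -4.4)

The purple star was at (9.7, 5.6) in frame 1 and (10.6, 1.2) in frame 2.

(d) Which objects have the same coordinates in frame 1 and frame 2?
the green hexagon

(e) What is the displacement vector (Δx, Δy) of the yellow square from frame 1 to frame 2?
(-1.2, -3.2)

The yellow square was at (7.8, 4.0) in frame 1 and (6.6, 0.8) in frame 2.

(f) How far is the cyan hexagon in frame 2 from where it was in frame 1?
3.3

The cyan hexagon moved from (8.2, 10.2) to (4.9, 10.2), a distance of √(3.3² + 0.0²) ≈ 3.3.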